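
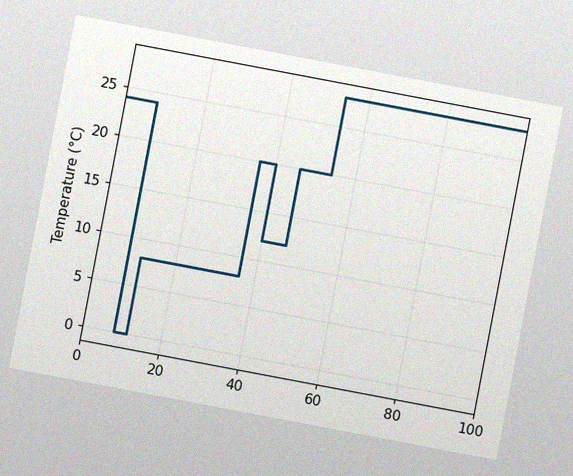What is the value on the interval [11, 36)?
8°C

The chart is tilted about 11° clockwise, with some photo noise. On [11, 36) the step sits at 8°C.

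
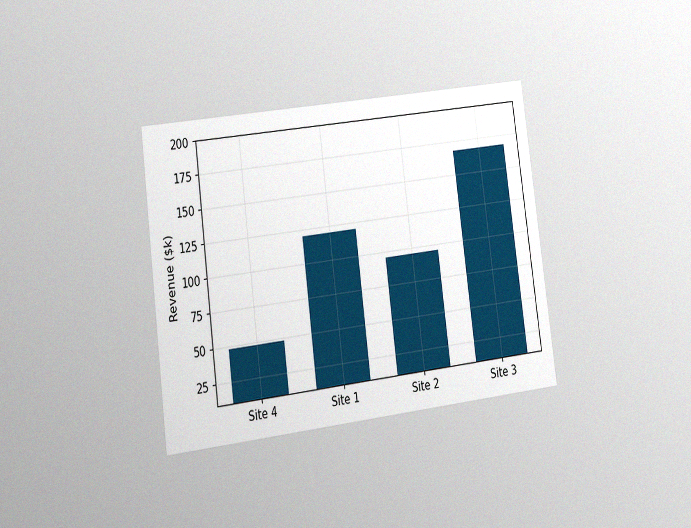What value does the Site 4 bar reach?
The chart is tilted about 7° counter-clockwise and viewed at a slight angle, with some photo noise. Reading along the chart's y-axis, the Site 4 bar reaches $48k.

$48k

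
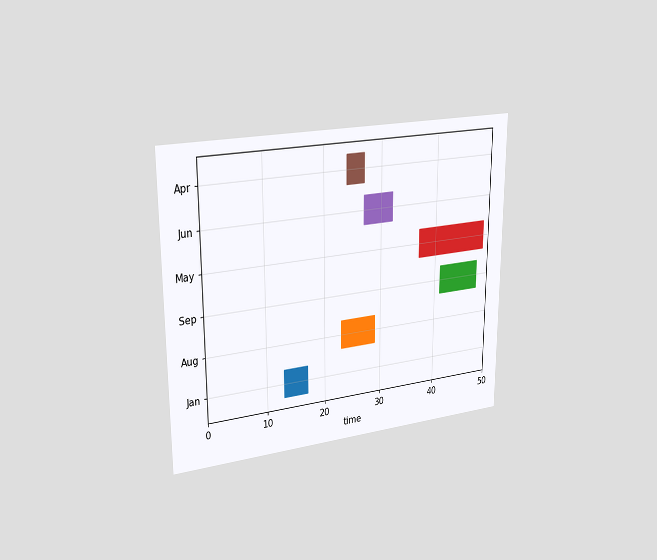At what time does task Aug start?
The chart is viewed slightly from the left. The Aug bar begins at t=23.

23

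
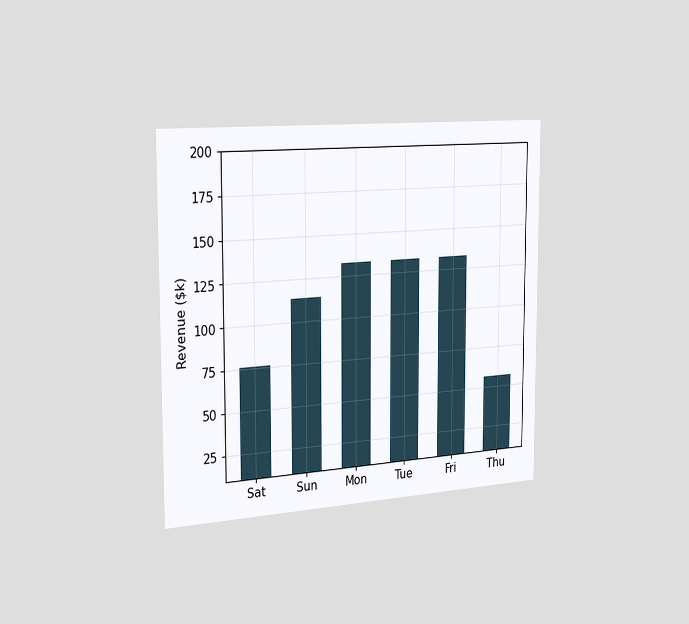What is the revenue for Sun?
$114k

The chart is viewed slightly from the left. Reading along the chart's y-axis, the Sun bar reaches $114k.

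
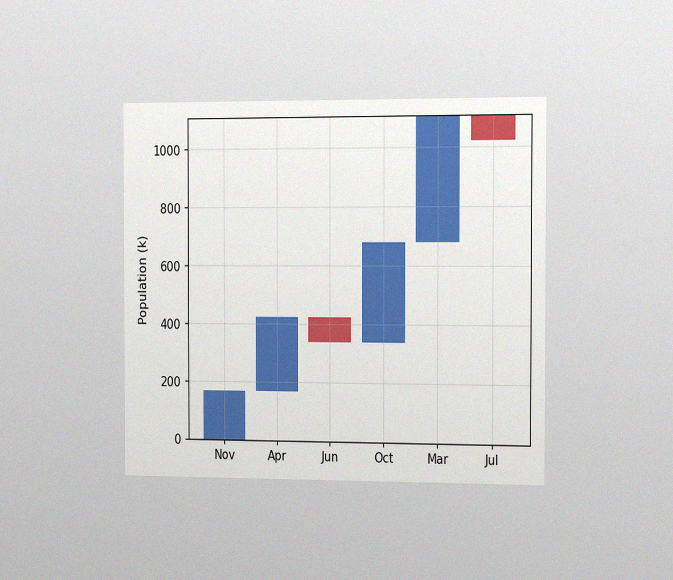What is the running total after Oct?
The chart is viewed slightly from the right, with some photo noise. After Oct the running total reaches 680k.

680k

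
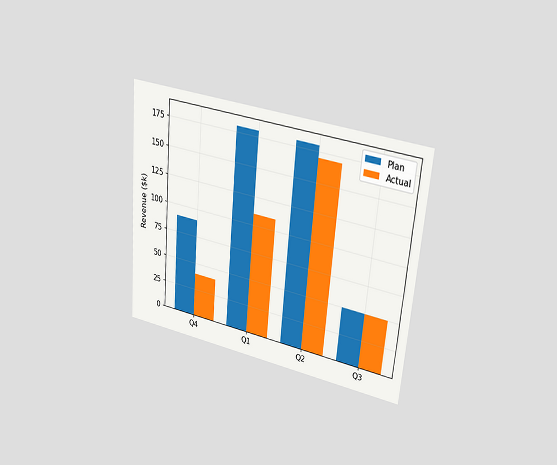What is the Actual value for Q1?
$110k

The chart is tilted about 5° clockwise and viewed at a slight angle. The Actual bar at Q1 reaches $110k on the y-axis.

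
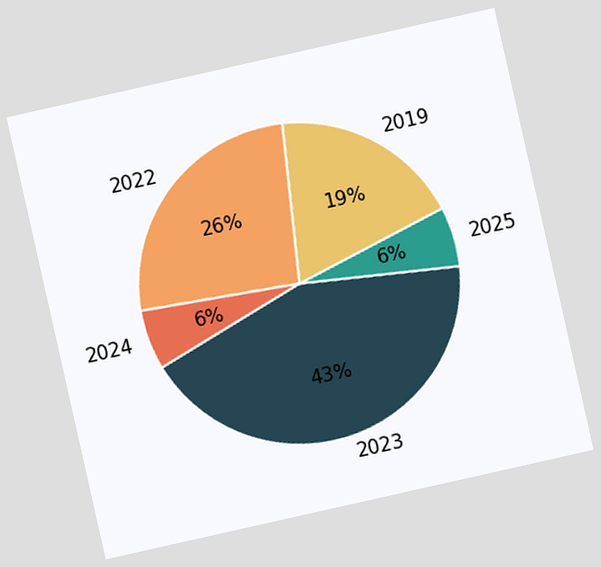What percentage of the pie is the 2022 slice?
The chart is tilted about 13° counter-clockwise. The 2022 slice takes up 26% of the pie.

26%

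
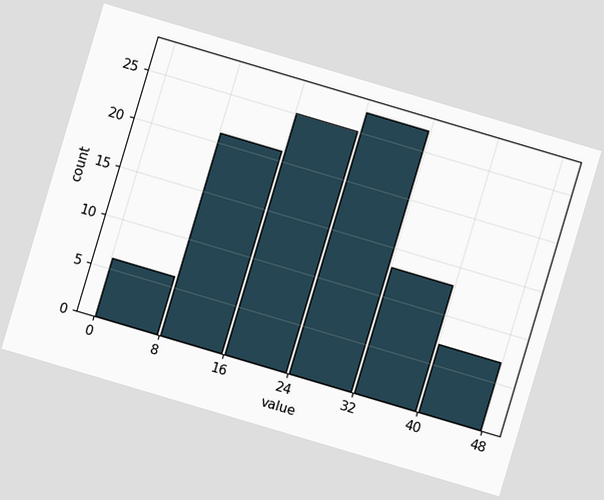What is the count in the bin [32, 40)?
13

The chart is tilted about 17° clockwise. The [32, 40) bin has height 13.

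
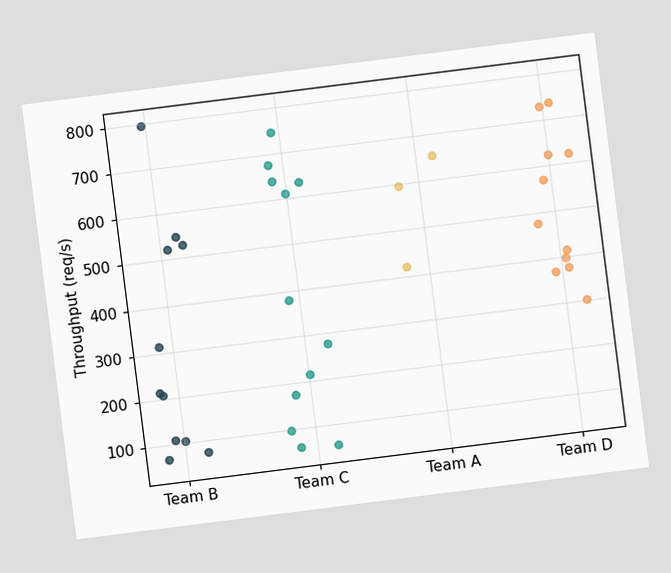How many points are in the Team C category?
12

The chart is tilted about 7° counter-clockwise. Counting the markers in the Team C column gives 12.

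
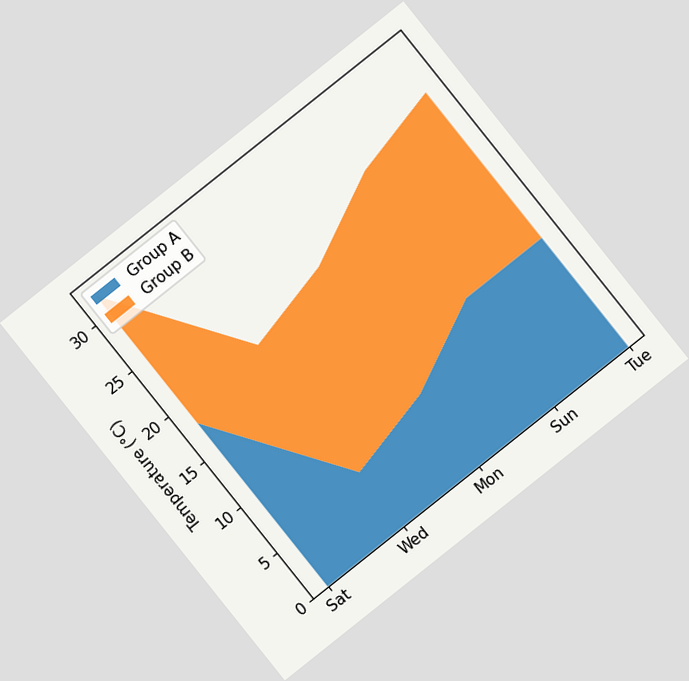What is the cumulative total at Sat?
The chart is tilted about 39° counter-clockwise. The stacked total at Sat reaches 32°C.

32°C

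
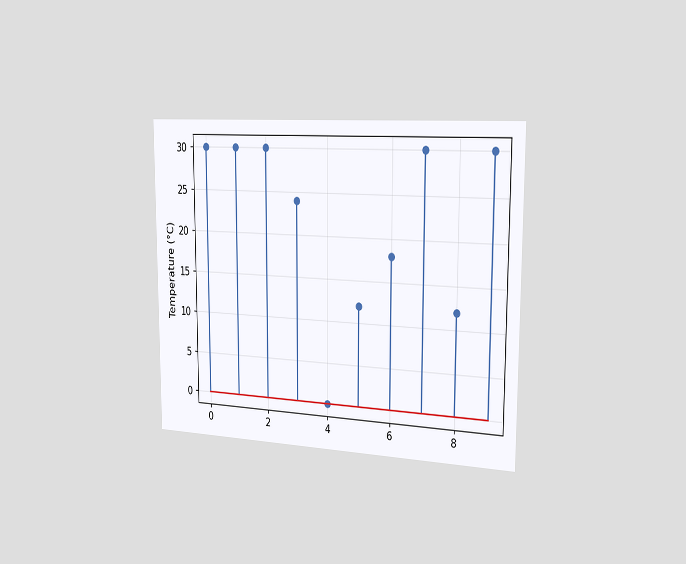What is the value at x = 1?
The chart is viewed slightly from the right. The stem at x=1 reaches 30°C.

30°C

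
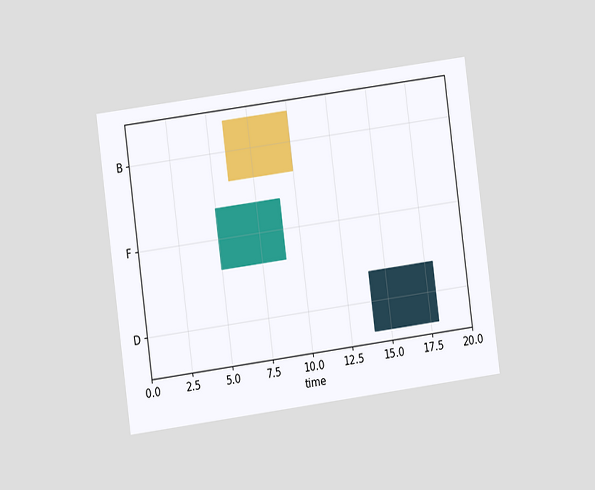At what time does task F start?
5

The chart is tilted about 8° counter-clockwise and viewed at a slight angle. The F bar begins at t=5.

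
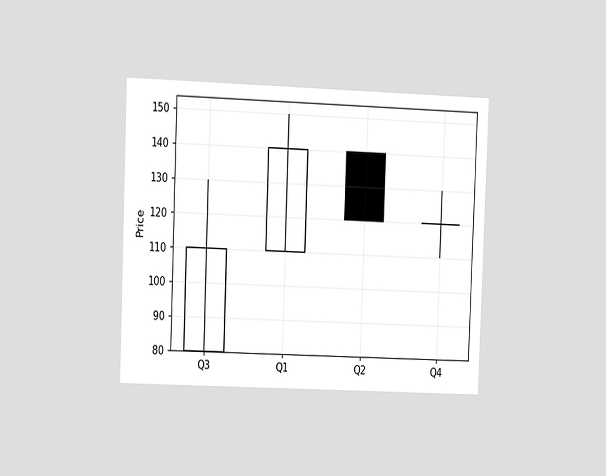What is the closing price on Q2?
120

The chart is tilted about 2° clockwise and viewed at a slight angle. The Q2 candle closes at 120.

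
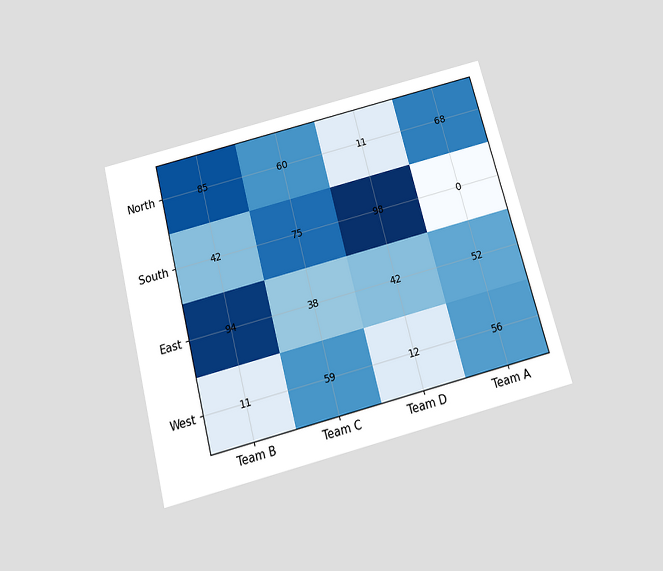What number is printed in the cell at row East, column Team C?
The chart is tilted about 15° counter-clockwise and viewed slightly from below. The (East, Team C) cell reads 38.

38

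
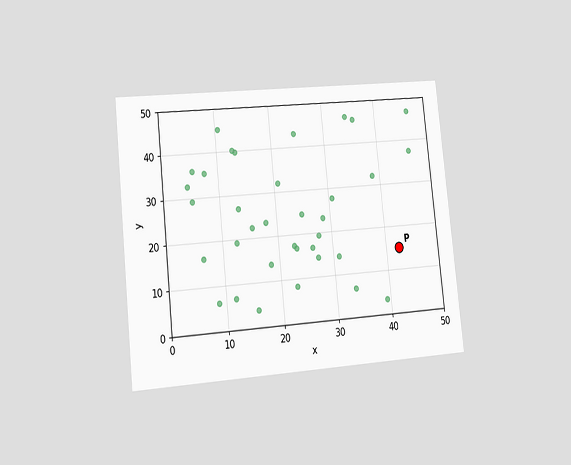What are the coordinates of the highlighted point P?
The chart is tilted about 6° counter-clockwise and viewed slightly from the left. Following the gridlines from P to each axis, P sits at (42.5, 15).

(42.5, 15)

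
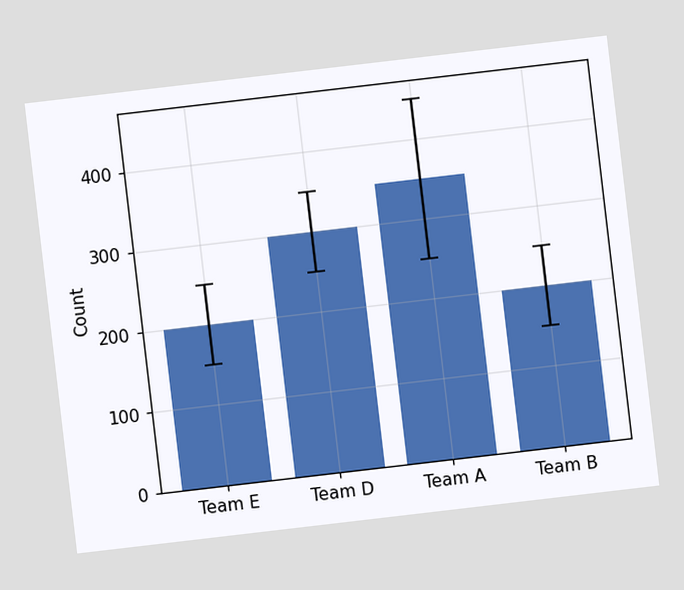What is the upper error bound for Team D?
The chart is tilted about 7° counter-clockwise. The Team D bar's upper whisker reaches 350.

350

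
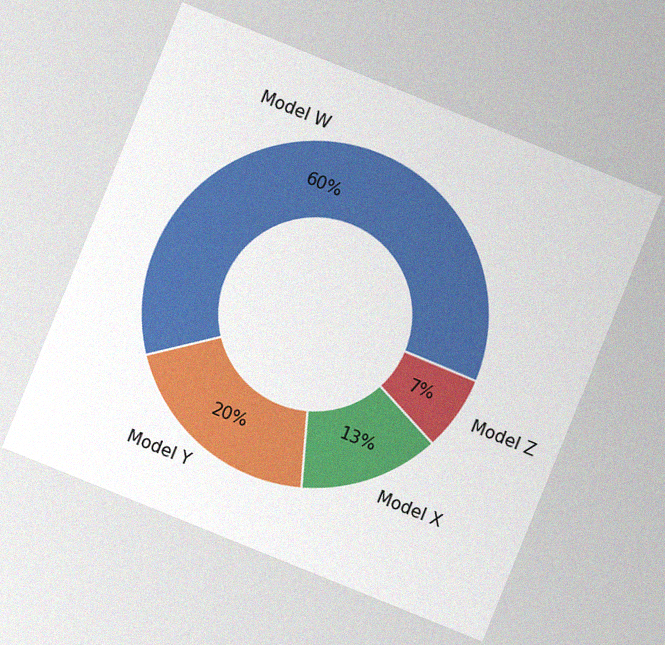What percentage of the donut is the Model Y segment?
The chart is tilted about 22° clockwise, with some photo noise. The Model Y segment takes up 20% of the ring.

20%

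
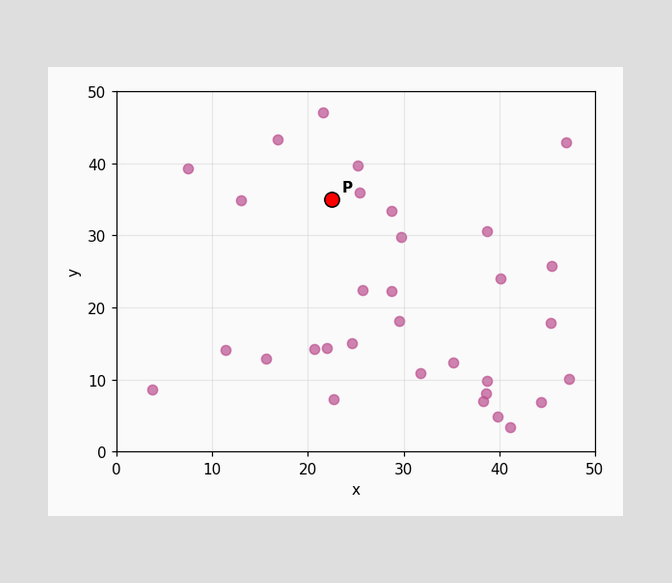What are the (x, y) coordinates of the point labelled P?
Following the gridlines from P to each axis, P sits at (22.5, 35).

(22.5, 35)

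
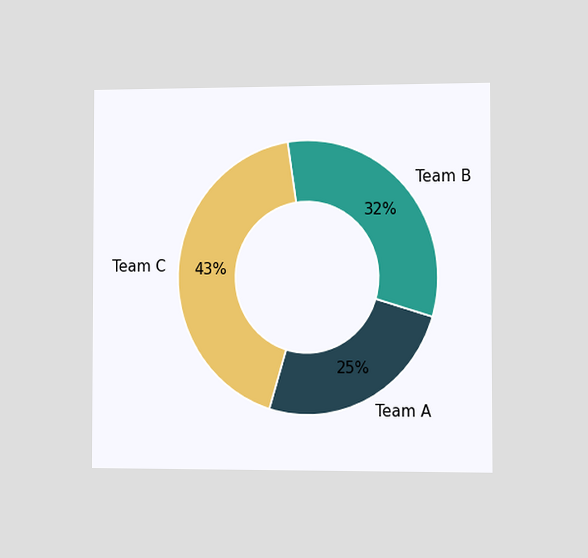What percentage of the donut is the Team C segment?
The chart is viewed slightly from the right. The Team C segment takes up 43% of the ring.

43%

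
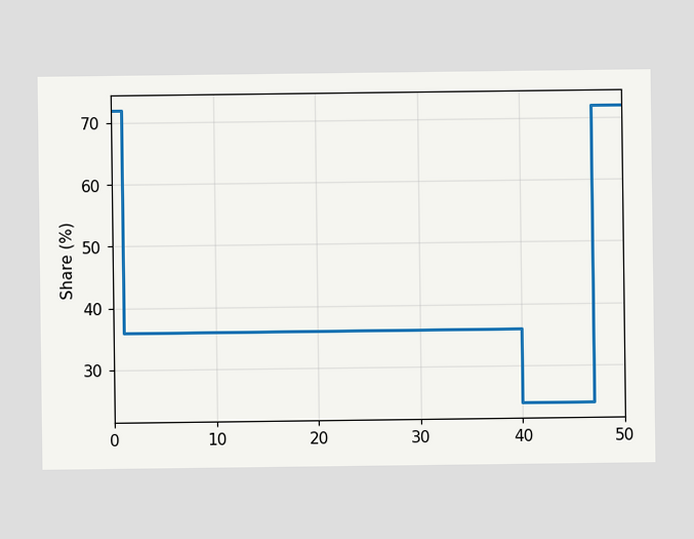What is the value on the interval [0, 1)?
On [0, 1) the step sits at 72%.

72%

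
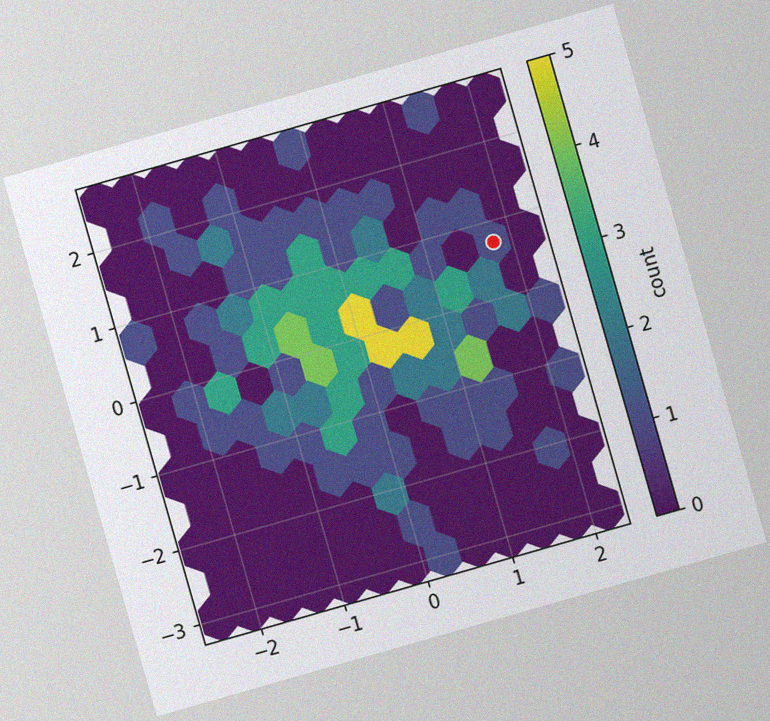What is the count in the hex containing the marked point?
The chart is tilted about 16° counter-clockwise, with some photo noise. The marked hex reads 1 on the colorbar.

1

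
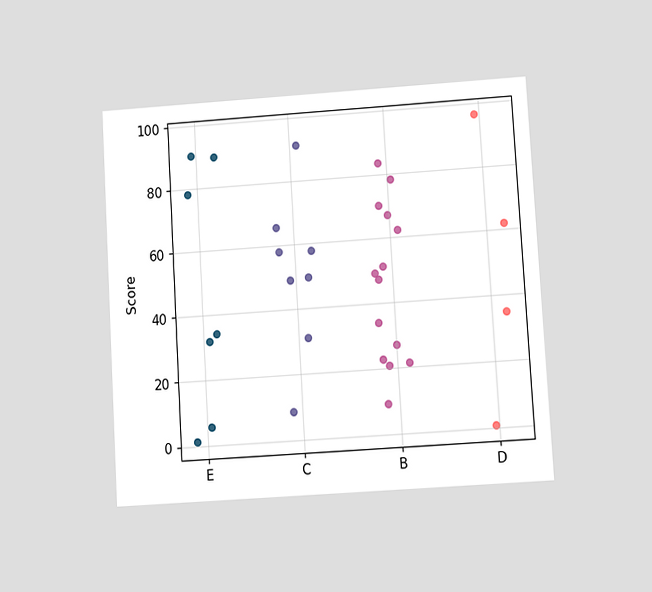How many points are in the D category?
The chart is tilted about 3° counter-clockwise and viewed at a slight angle. Counting the markers in the D column gives 4.

4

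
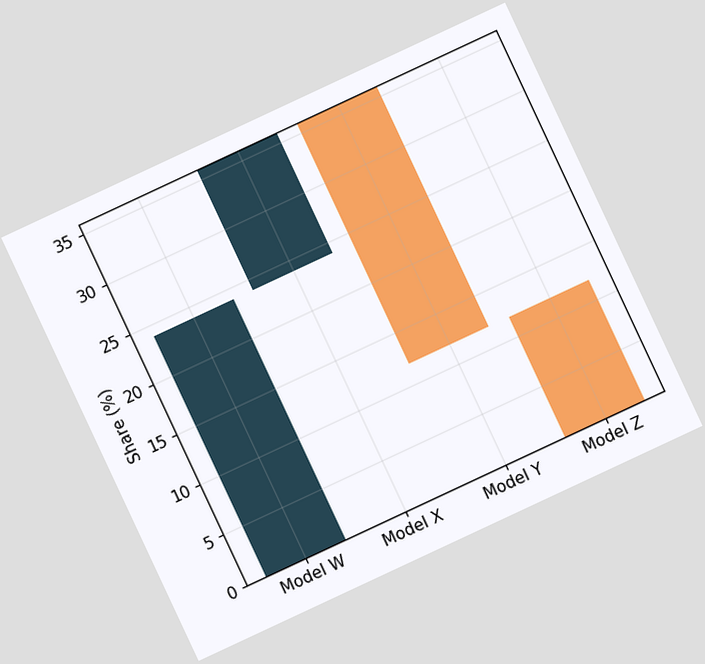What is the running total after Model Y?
The chart is tilted about 25° counter-clockwise. After Model Y the running total reaches 12%.

12%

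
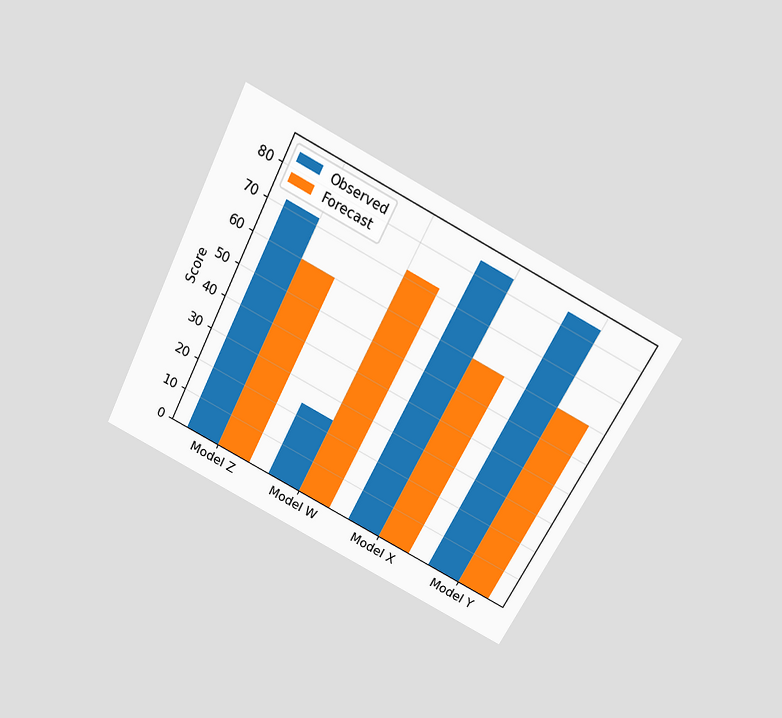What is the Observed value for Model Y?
84

The chart is tilted about 27° clockwise and viewed slightly from above. The Observed bar at Model Y reaches 84 on the y-axis.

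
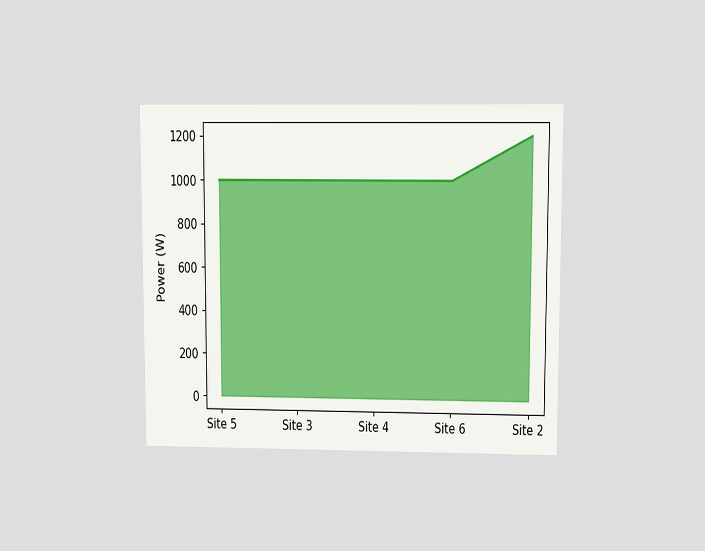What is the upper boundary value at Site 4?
1000W

The chart is viewed at a slight angle. At Site 4 the upper boundary is at 1000W.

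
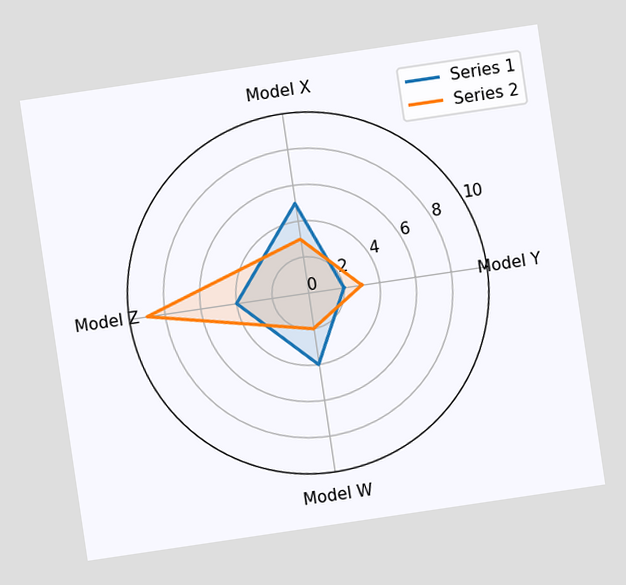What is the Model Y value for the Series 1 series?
2

The chart is tilted about 8° counter-clockwise. On the Model Y axis, Series 1 reaches 2.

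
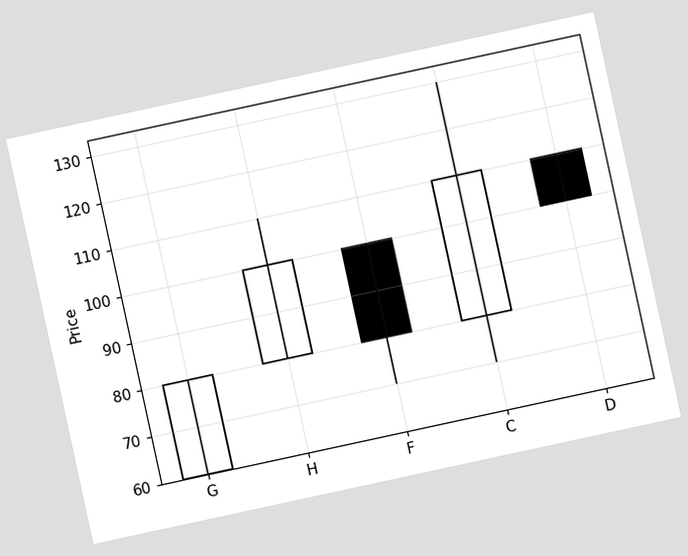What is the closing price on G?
80

The chart is tilted about 12° counter-clockwise. The G candle closes at 80.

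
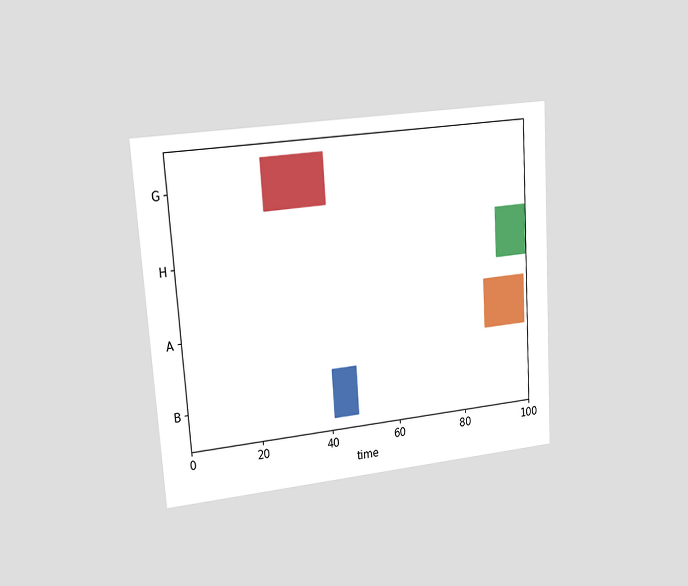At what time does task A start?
The chart is tilted about 4° counter-clockwise and viewed at a slight angle. The A bar begins at t=87.

87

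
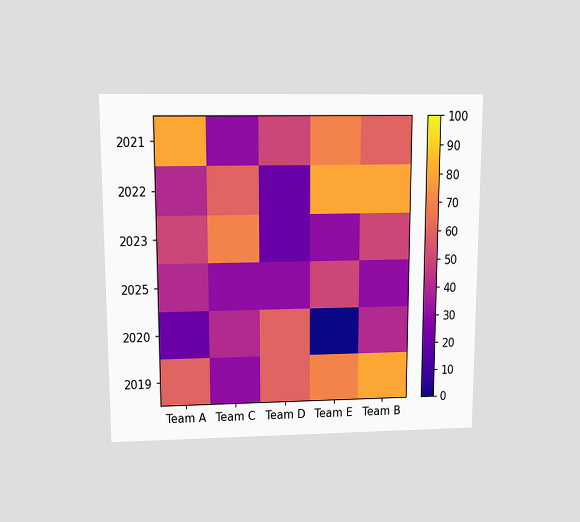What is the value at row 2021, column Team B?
The chart is viewed slightly from above. Matching cell (2021, Team B) against the colorbar gives 60.

60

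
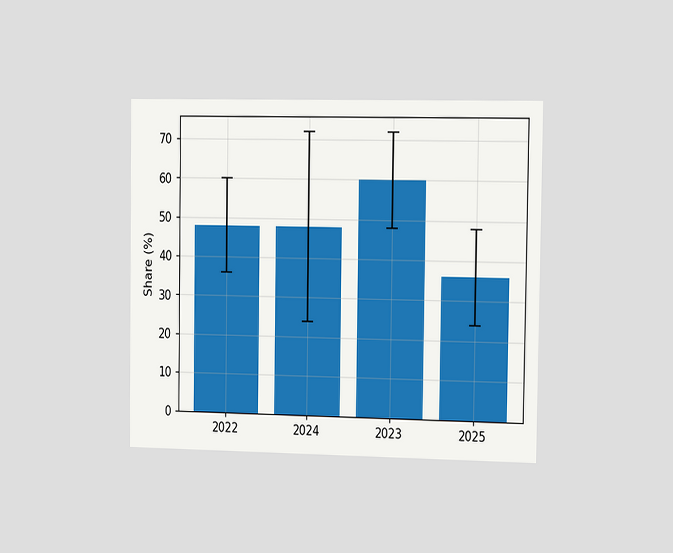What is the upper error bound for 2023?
The chart is viewed slightly from the right. The 2023 bar's upper whisker reaches 72%.

72%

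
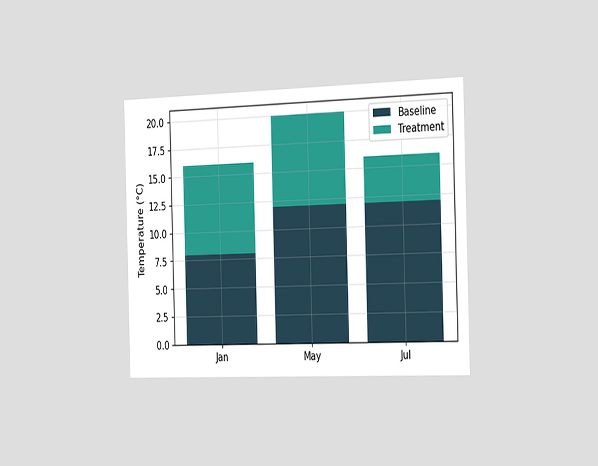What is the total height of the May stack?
The chart is viewed slightly from the right. The May stack's top reaches 20°C on the y-axis.

20°C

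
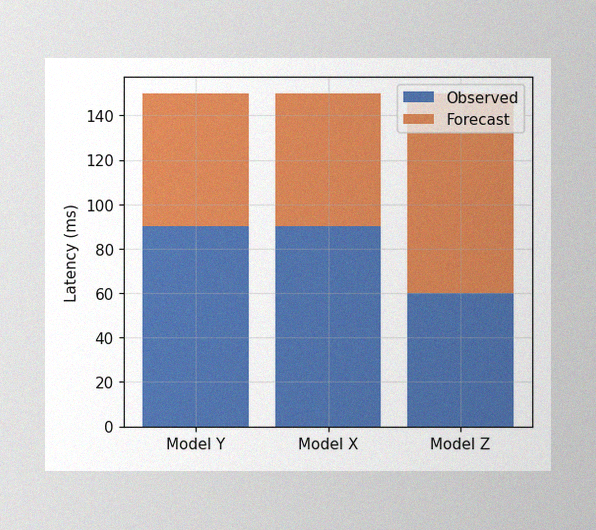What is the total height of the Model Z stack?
150ms

The image has some photo noise and uneven lighting. The Model Z stack's top reaches 150ms on the y-axis.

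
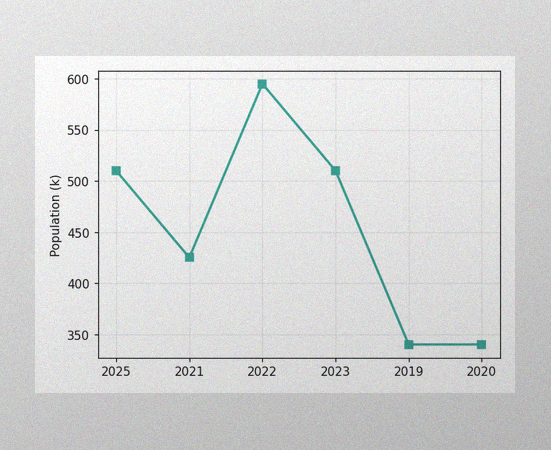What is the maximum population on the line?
The image has some photo noise and uneven lighting. The highest point is at 2022, and reading across to the y-axis gives 595k.

595k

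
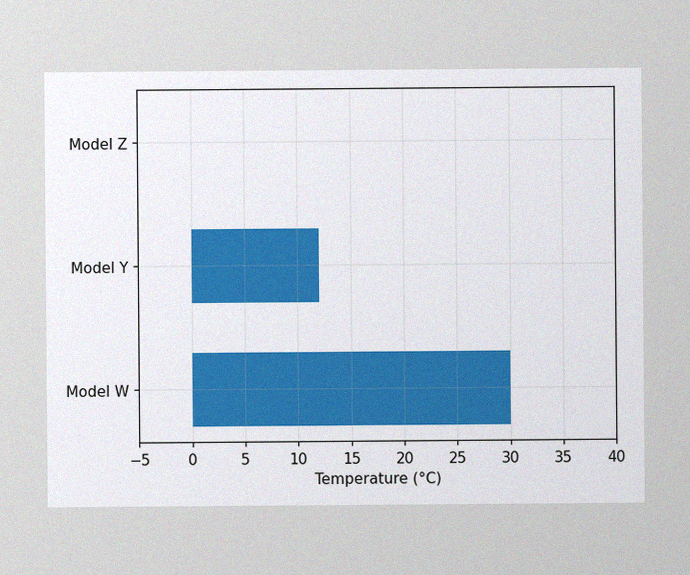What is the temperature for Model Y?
12°C

The image has some photo noise and uneven lighting. Reading along the chart's x-axis, the Model Y bar reaches 12°C.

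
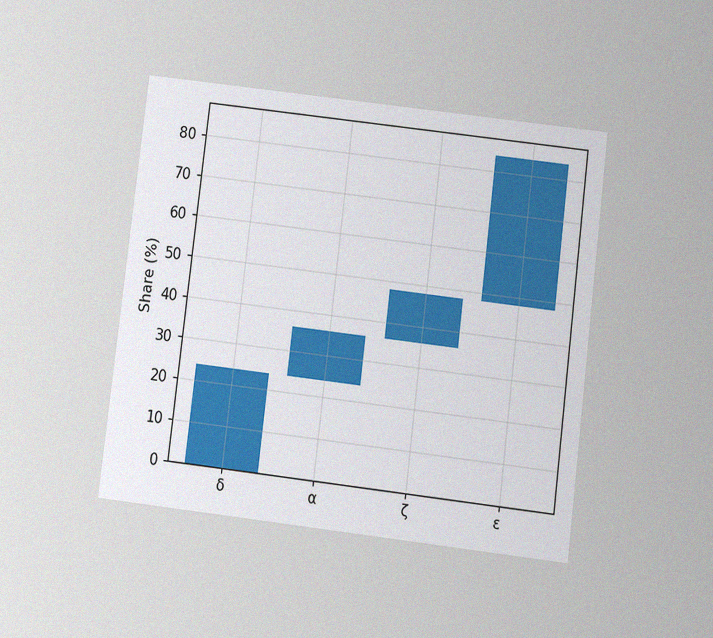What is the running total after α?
36%

The chart is tilted about 7° clockwise and viewed at a slight angle, with some photo noise. After α the running total reaches 36%.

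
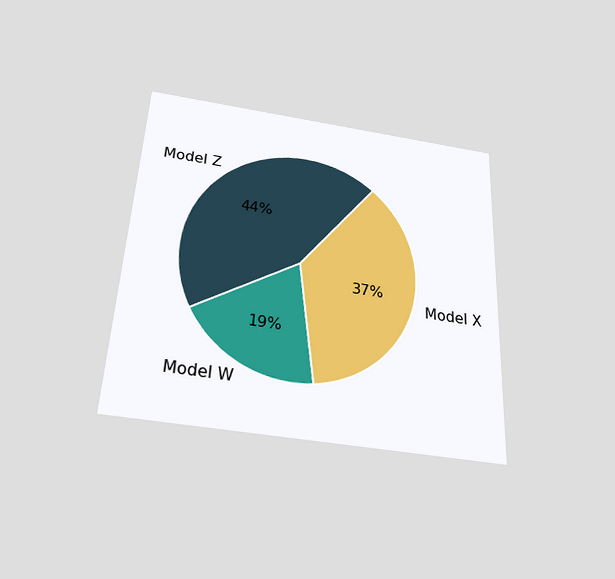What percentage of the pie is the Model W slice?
The chart is tilted about 3° clockwise and viewed slightly from below. The Model W slice takes up 19% of the pie.

19%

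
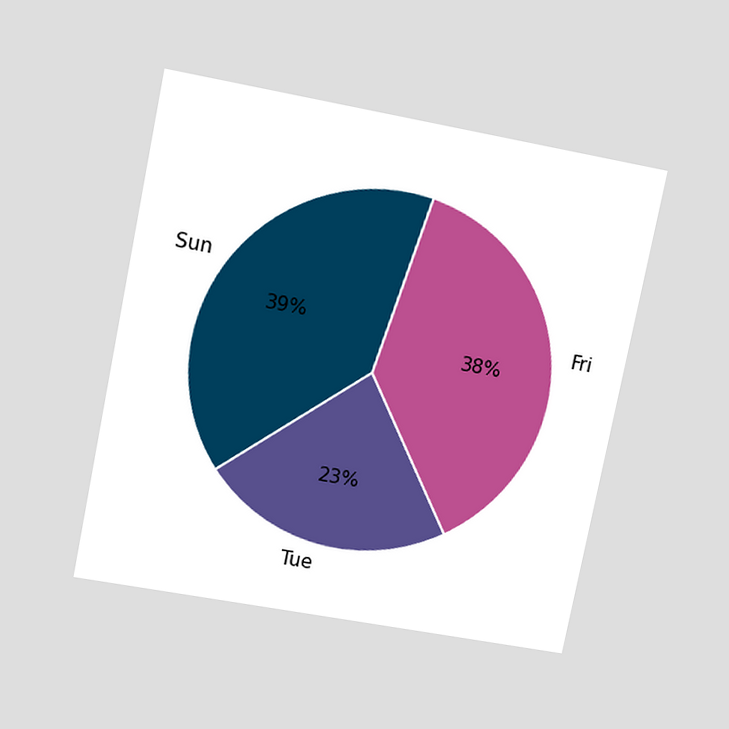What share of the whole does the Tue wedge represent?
23%

The chart is tilted about 11° clockwise and viewed at a slight angle. The Tue slice takes up 23% of the pie.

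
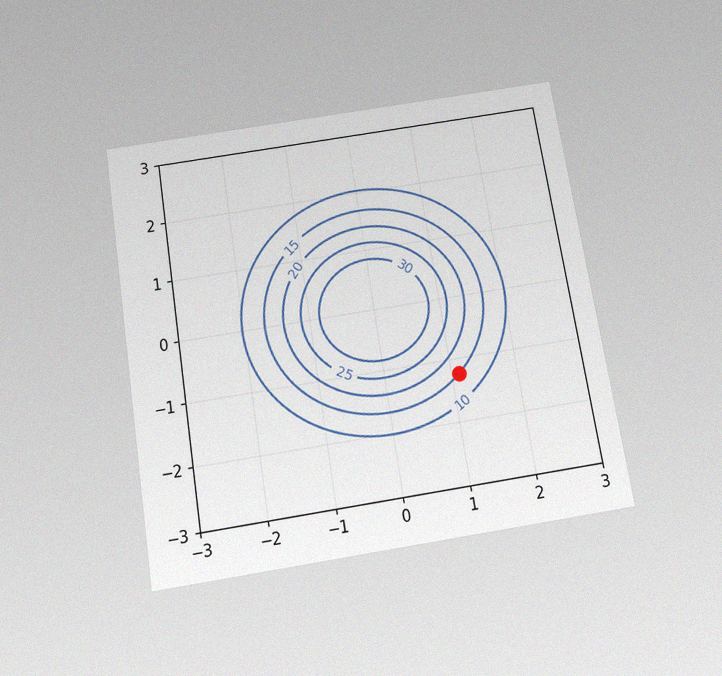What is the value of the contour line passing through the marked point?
15

The chart is tilted about 9° counter-clockwise and viewed slightly from below, with some photo noise. The marked point sits on the contour labelled 15.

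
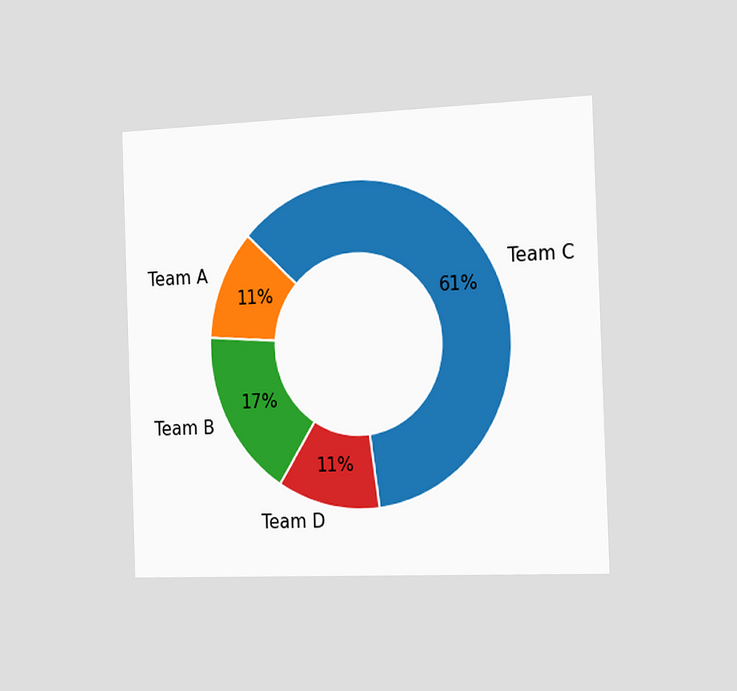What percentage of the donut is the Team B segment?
The chart is tilted about 2° counter-clockwise and viewed slightly from the right. The Team B segment takes up 17% of the ring.

17%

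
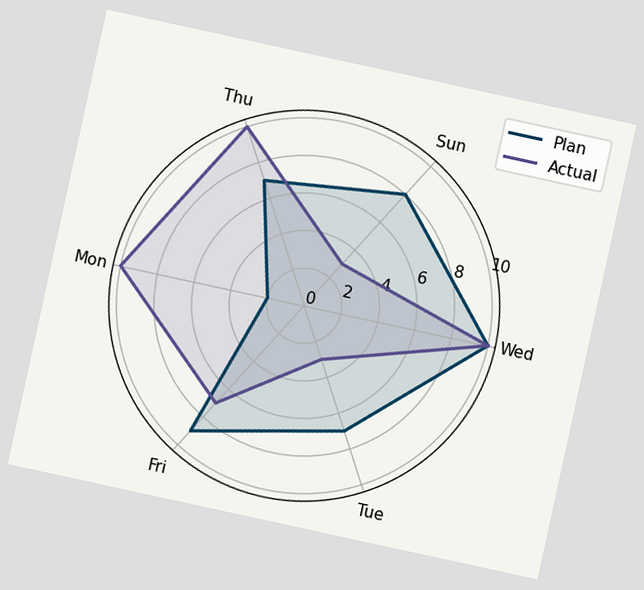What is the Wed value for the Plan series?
The chart is tilted about 12° clockwise. On the Wed axis, Plan reaches 10.

10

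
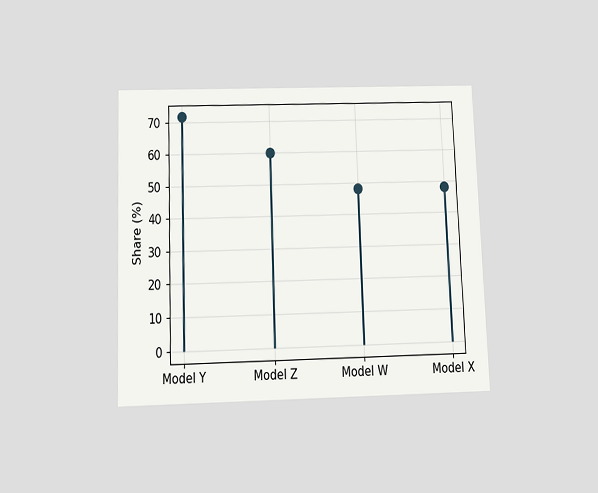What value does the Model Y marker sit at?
The chart is tilted about 2° counter-clockwise and viewed slightly from below. The Model Y marker sits at 72%.

72%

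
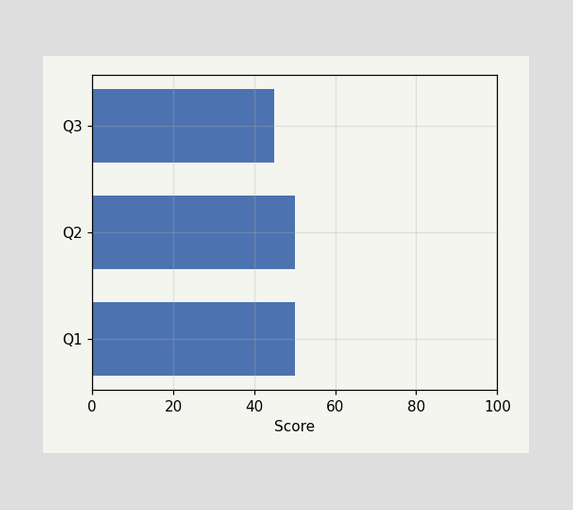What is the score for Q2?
50

Reading along the chart's x-axis, the Q2 bar reaches 50.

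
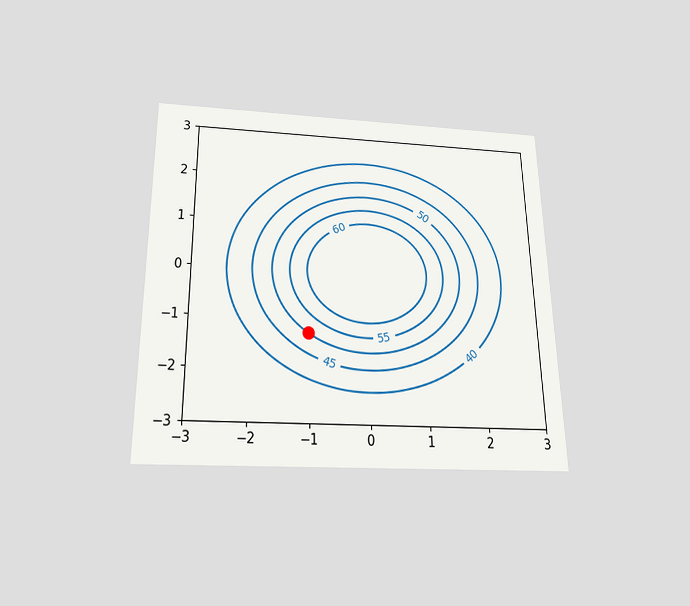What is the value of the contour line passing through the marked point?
The chart is viewed slightly from below. The marked point sits on the contour labelled 50.

50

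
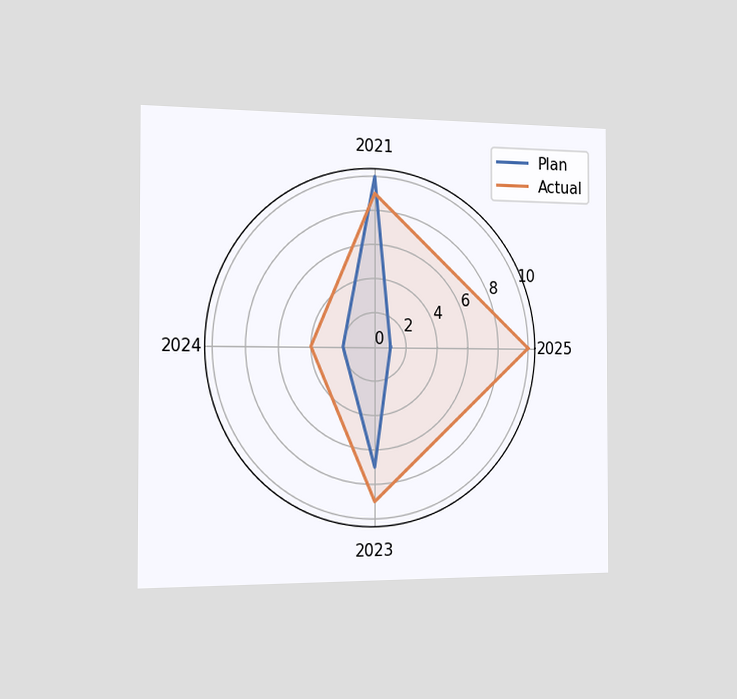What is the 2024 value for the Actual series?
4

The chart is viewed slightly from the left. On the 2024 axis, Actual reaches 4.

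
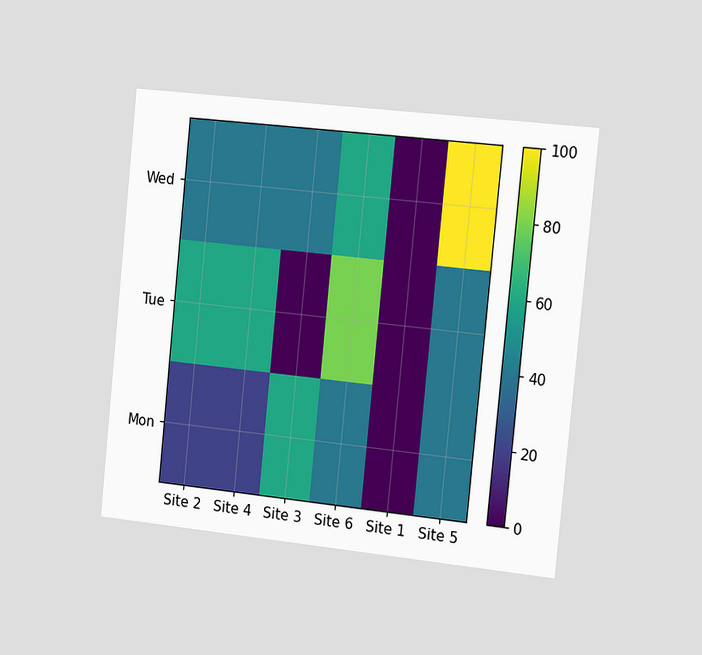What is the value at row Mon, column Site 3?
60

The chart is tilted about 6° clockwise and viewed slightly from the right. Matching cell (Mon, Site 3) against the colorbar gives 60.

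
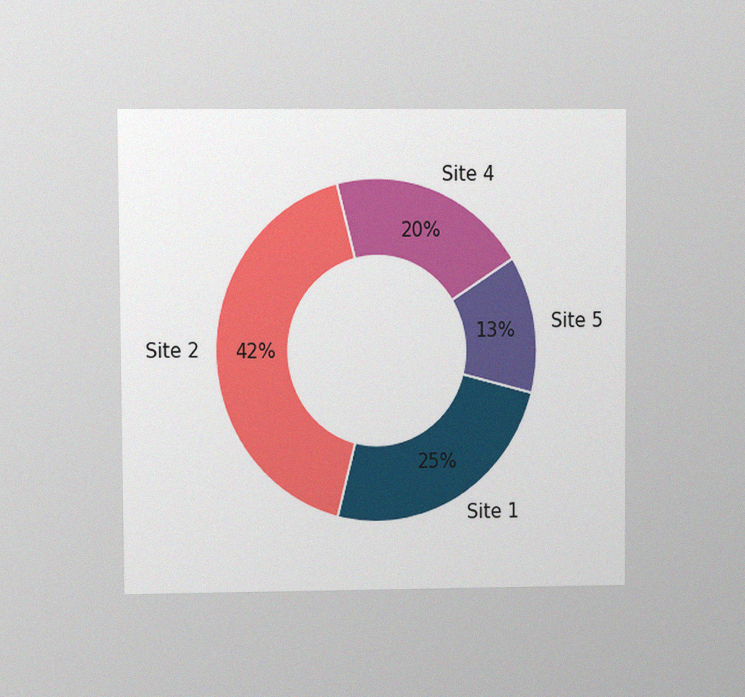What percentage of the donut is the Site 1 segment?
25%

The chart is viewed at a slight angle, with some photo noise. The Site 1 segment takes up 25% of the ring.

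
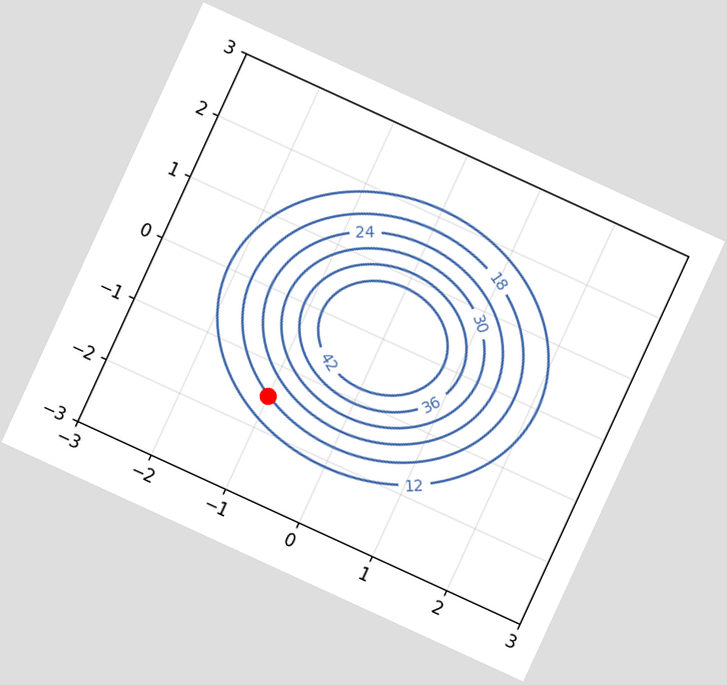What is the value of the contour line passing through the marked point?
The chart is tilted about 25° clockwise. The marked point sits on the contour labelled 18.

18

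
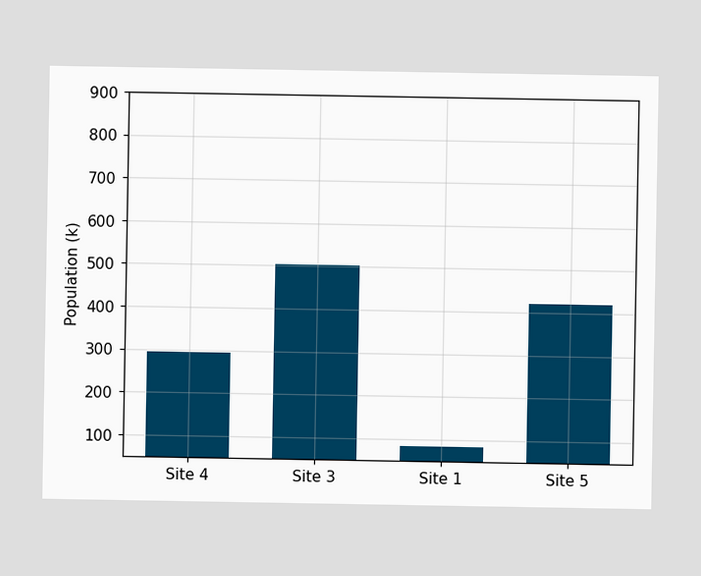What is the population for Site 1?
Reading along the chart's y-axis, the Site 1 bar reaches 84k.

84k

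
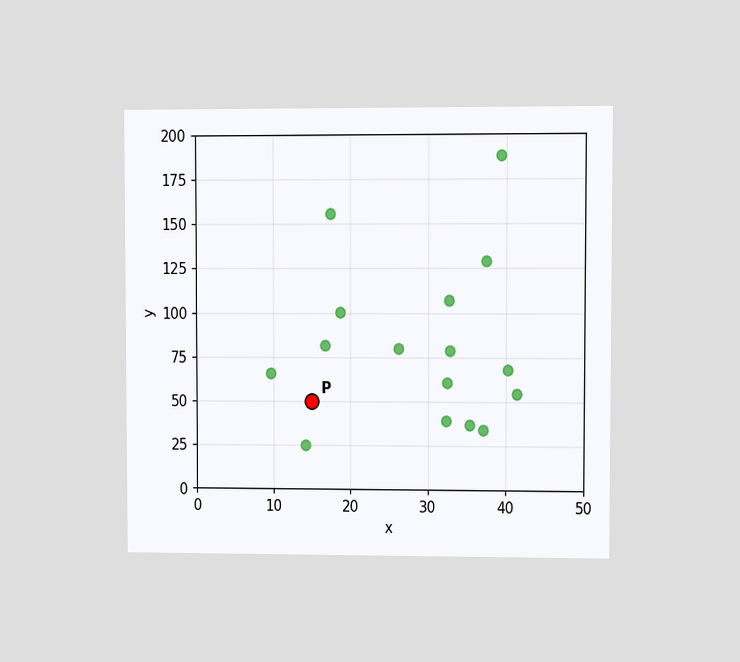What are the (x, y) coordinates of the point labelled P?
(15, 50)

The chart is viewed at a slight angle. Following the gridlines from P to each axis, P sits at (15, 50).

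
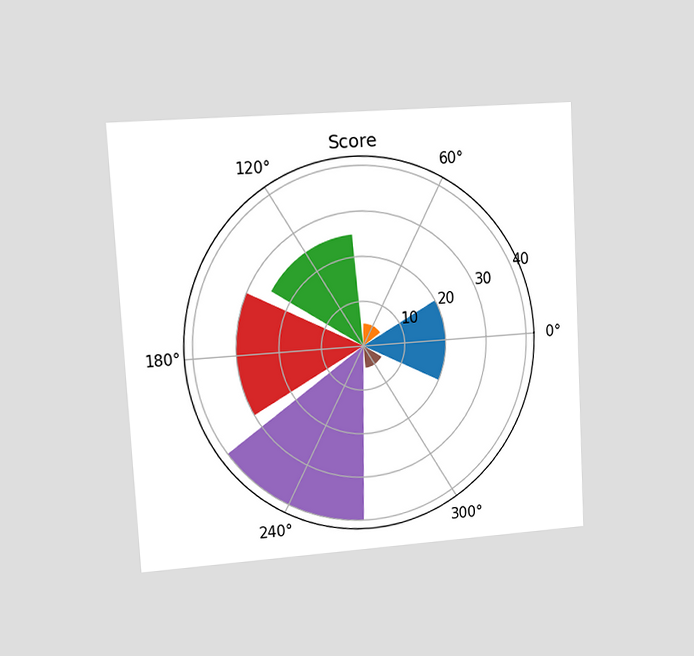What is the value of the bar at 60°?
5

The chart is tilted about 3° counter-clockwise and viewed at a slight angle. The bar at 60° reaches 5 on the radial axis.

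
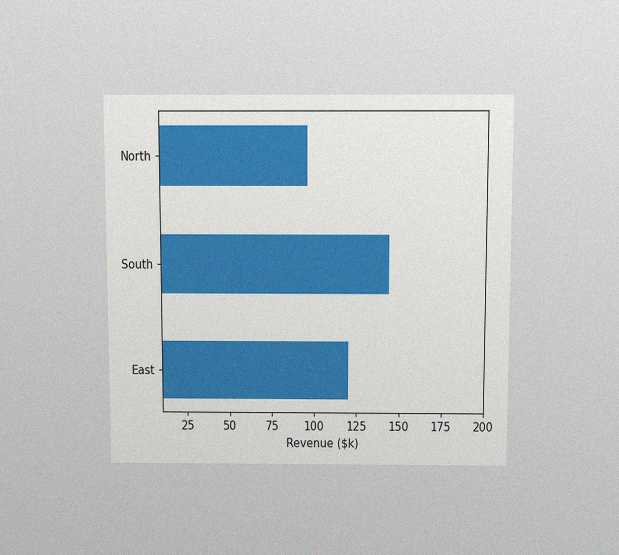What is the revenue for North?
$96k

The chart is viewed slightly from above, with some photo noise. Reading along the chart's x-axis, the North bar reaches $96k.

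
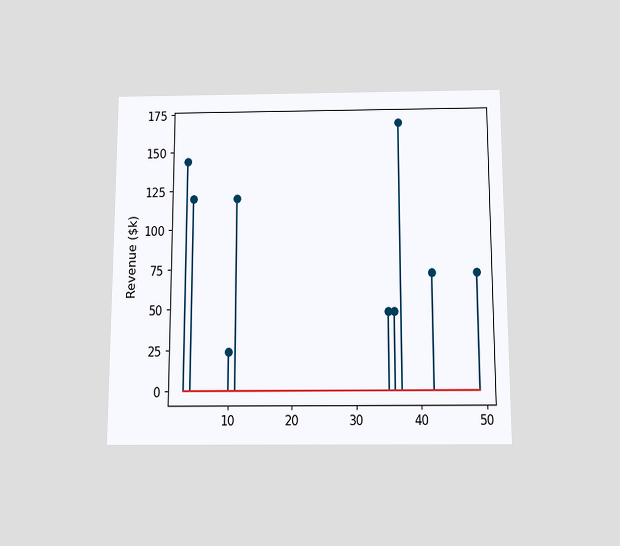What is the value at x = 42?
The chart is viewed slightly from below. The stem at x=42 reaches $72k.

$72k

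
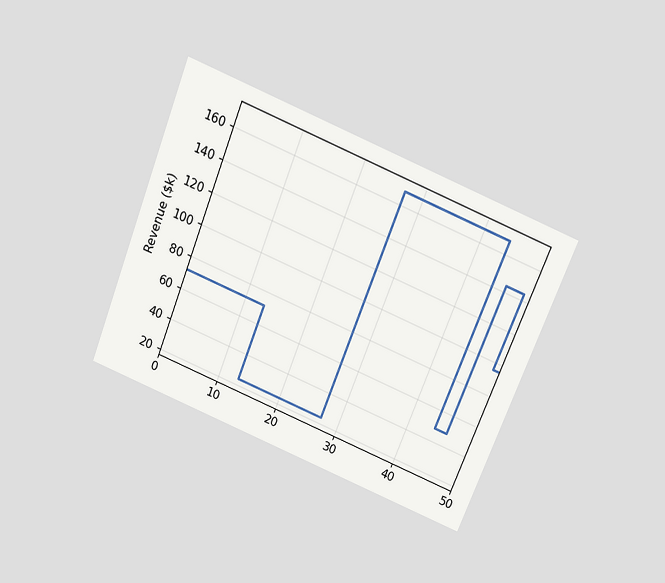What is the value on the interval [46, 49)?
$144k

The chart is tilted about 22° clockwise and viewed slightly from above. On [46, 49) the step sits at $144k.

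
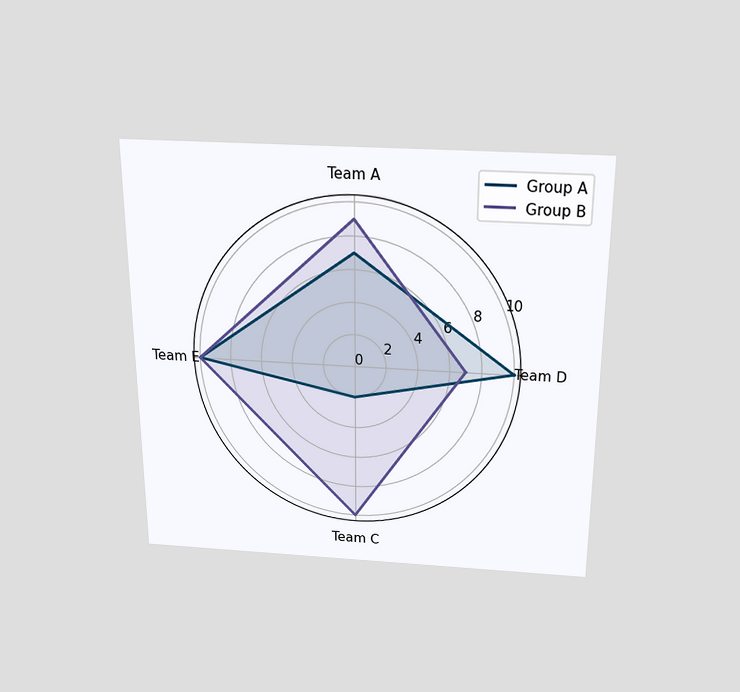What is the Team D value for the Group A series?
10

The chart is viewed slightly from above. On the Team D axis, Group A reaches 10.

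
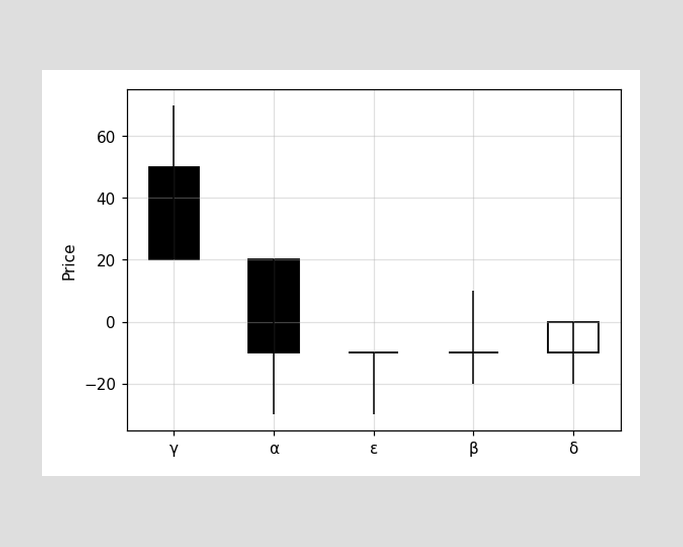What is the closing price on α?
The α candle closes at -10.

-10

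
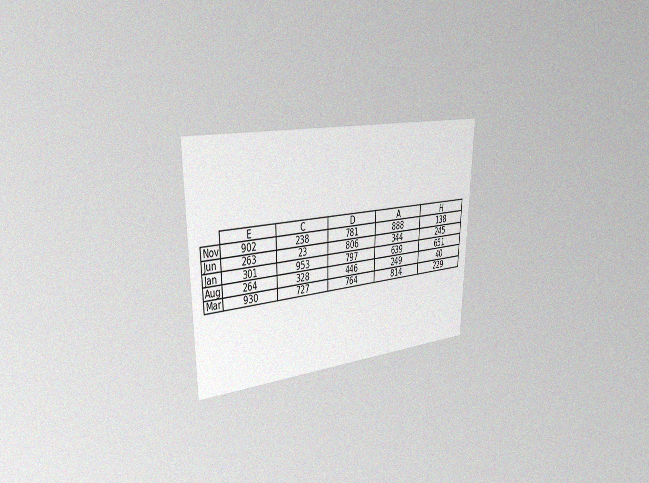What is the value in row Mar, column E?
The chart is viewed slightly from the left, with some photo noise. The (Mar, E) cell reads 930.

930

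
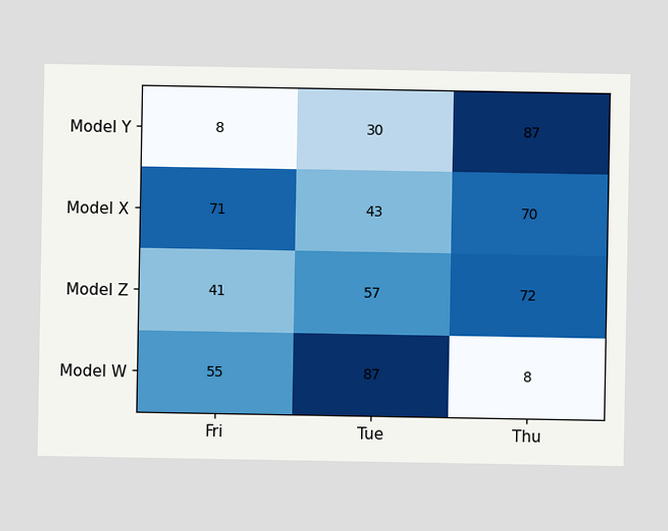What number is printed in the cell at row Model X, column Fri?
71

The (Model X, Fri) cell reads 71.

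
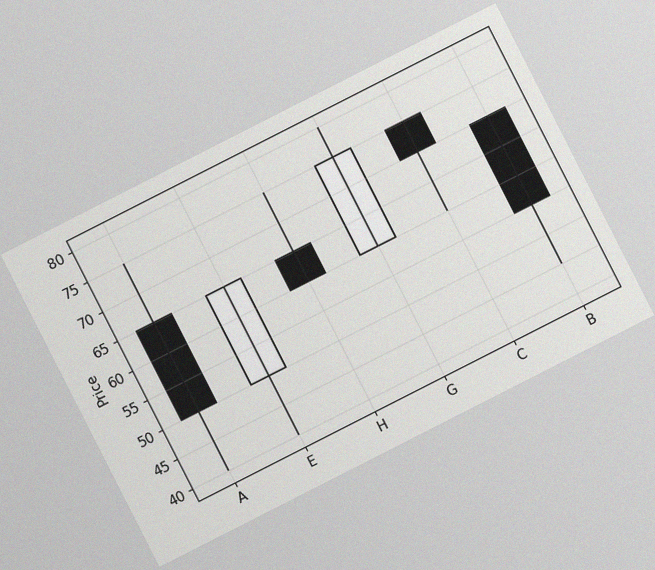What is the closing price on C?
70

The chart is tilted about 27° counter-clockwise, with some photo noise. The C candle closes at 70.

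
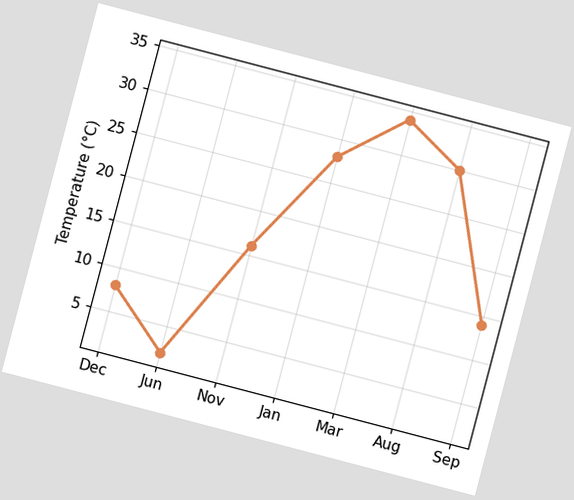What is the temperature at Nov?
16°C

The chart is tilted about 15° clockwise. At Nov, the line is at 16°C.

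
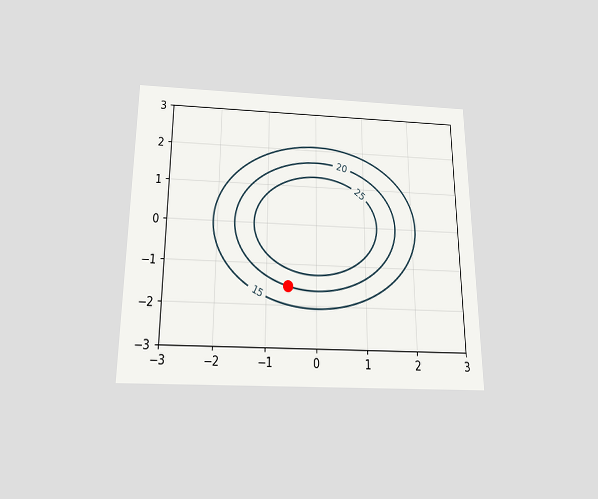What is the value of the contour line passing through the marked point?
The chart is viewed slightly from below. The marked point sits on the contour labelled 20.

20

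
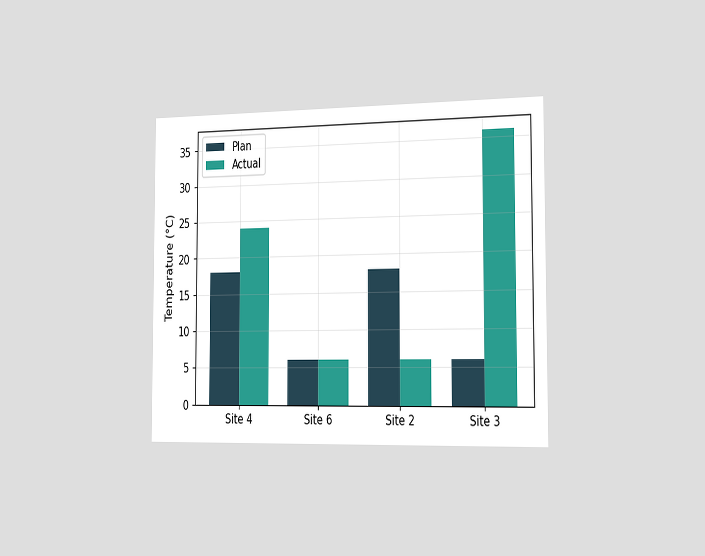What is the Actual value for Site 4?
The chart is viewed slightly from the right. The Actual bar at Site 4 reaches 24°C on the y-axis.

24°C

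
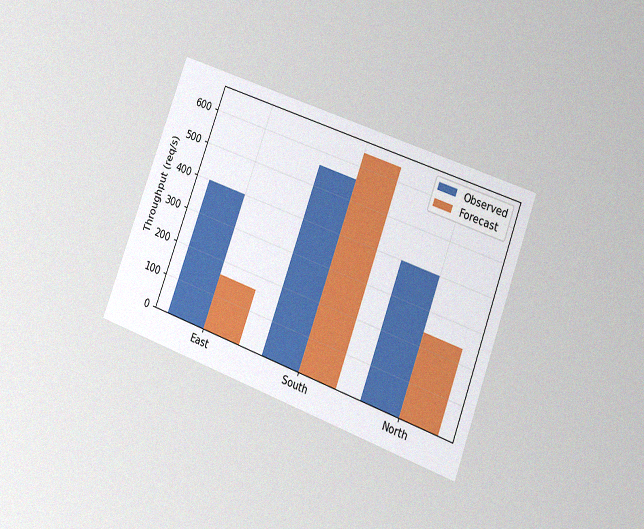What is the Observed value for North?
The chart is tilted about 20° clockwise and viewed at a slight angle, with some photo noise. The Observed bar at North reaches 400req/s on the y-axis.

400req/s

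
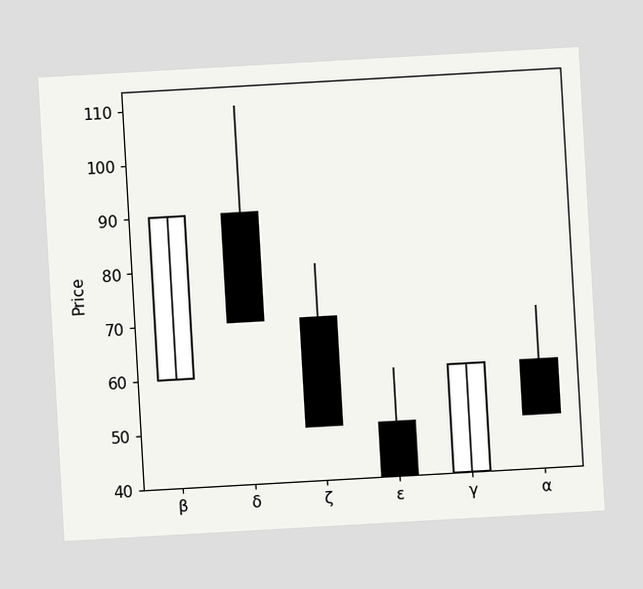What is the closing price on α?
50

The chart is tilted about 3° counter-clockwise. The α candle closes at 50.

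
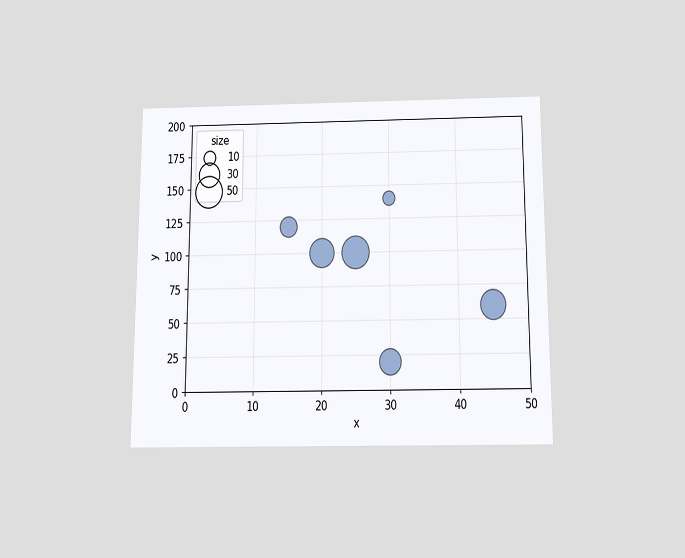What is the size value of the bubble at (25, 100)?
50

The chart is viewed slightly from below. Matching the bubble at (25, 100) against the size legend gives 50.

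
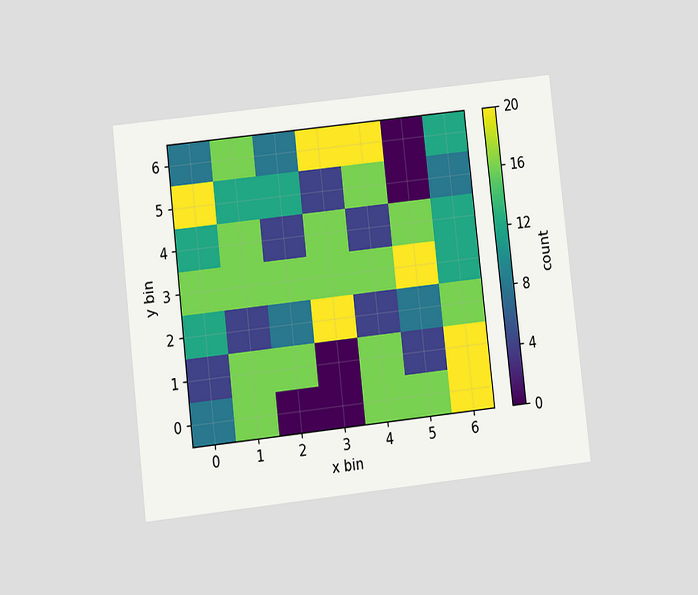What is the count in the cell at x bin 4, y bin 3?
The chart is tilted about 6° counter-clockwise and viewed at a slight angle. Matching the cell (4, 3) against the colorbar gives 16.

16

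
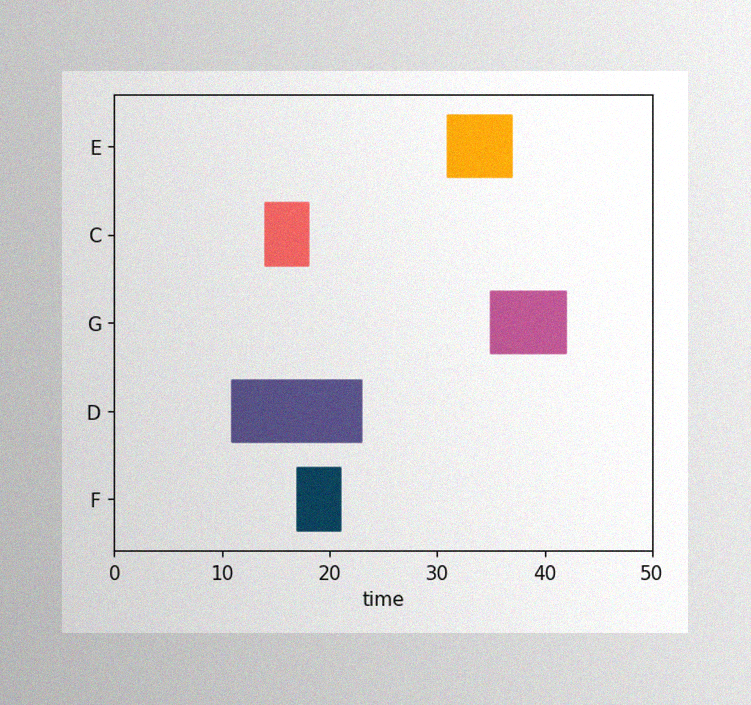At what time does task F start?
The image has some photo noise and uneven lighting. The F bar begins at t=17.

17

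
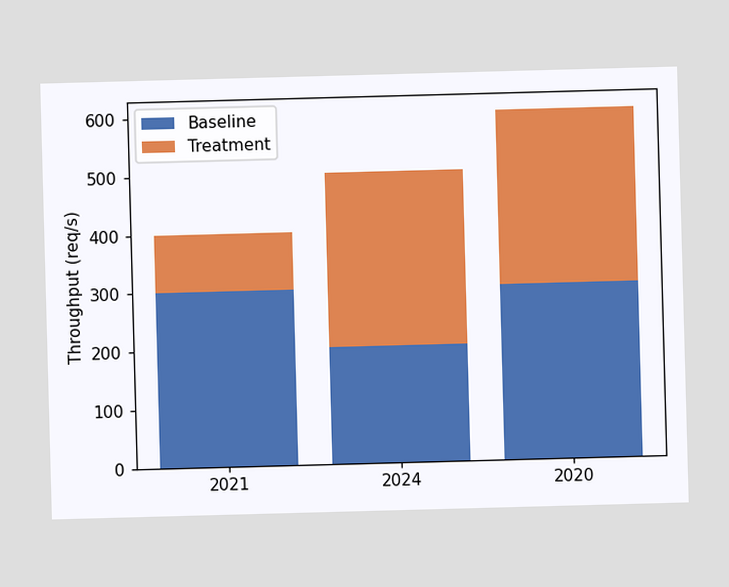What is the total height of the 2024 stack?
The 2024 stack's top reaches 500req/s on the y-axis.

500req/s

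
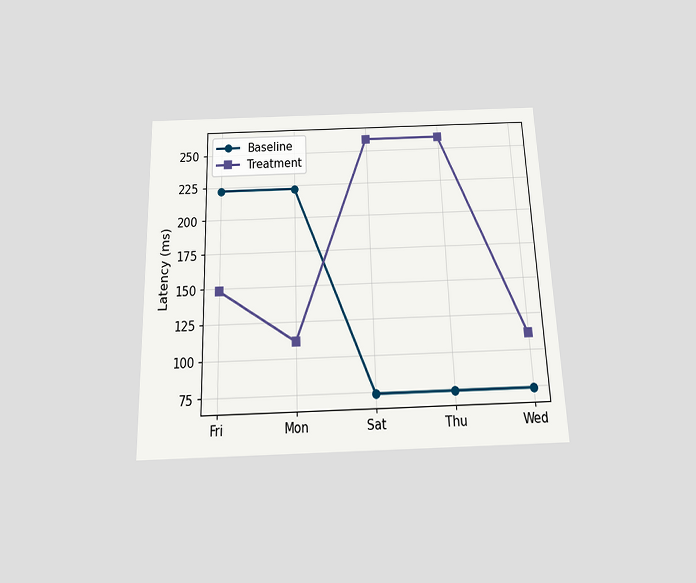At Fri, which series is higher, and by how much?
The chart is tilted about 2° counter-clockwise and viewed slightly from below. At Fri, Baseline sits above the other line by 74ms.

Baseline, by 74ms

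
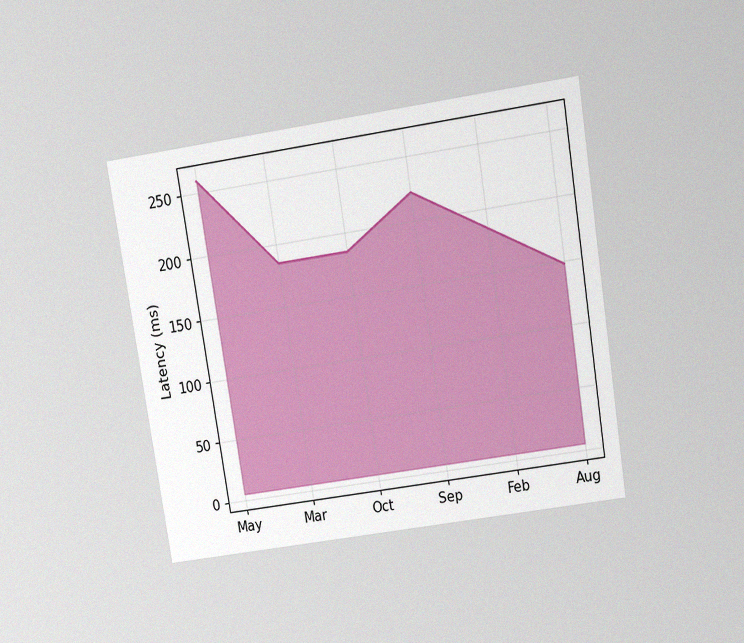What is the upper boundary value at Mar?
The chart is tilted about 9° counter-clockwise and viewed slightly from above, with some photo noise. At Mar the upper boundary is at 185ms.

185ms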